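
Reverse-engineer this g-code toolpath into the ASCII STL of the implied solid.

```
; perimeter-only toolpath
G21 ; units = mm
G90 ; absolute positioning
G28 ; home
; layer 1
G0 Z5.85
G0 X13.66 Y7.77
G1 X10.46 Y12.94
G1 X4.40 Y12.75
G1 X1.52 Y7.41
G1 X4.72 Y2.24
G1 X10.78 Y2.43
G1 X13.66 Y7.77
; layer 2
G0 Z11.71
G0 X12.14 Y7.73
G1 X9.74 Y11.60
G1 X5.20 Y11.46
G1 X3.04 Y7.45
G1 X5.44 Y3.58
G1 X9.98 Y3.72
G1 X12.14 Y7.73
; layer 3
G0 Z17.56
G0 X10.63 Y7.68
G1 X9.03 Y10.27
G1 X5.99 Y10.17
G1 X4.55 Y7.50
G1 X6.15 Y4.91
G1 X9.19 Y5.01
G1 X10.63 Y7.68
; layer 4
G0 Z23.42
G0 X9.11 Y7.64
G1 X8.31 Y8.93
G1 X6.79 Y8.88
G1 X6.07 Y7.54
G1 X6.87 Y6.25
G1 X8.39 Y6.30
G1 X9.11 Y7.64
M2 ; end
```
solid part
  facet normal 0.0000 0.0000 -1.0000
    outer loop
      vertex 3.60 14.04 0.00
      vertex 11.18 14.28 0.00
      vertex 15.18 7.82 0.00
    endloop
  endfacet
  facet normal 0.0000 0.0000 -1.0000
    outer loop
      vertex 0.00 7.36 0.00
      vertex 3.60 14.04 0.00
      vertex 15.18 7.82 0.00
    endloop
  endfacet
  facet normal 0.0000 0.0000 -1.0000
    outer loop
      vertex 4.00 0.90 0.00
      vertex 0.00 7.36 0.00
      vertex 15.18 7.82 0.00
    endloop
  endfacet
  facet normal 0.0000 0.0000 -1.0000
    outer loop
      vertex 11.58 1.14 0.00
      vertex 4.00 0.90 0.00
      vertex 15.18 7.82 0.00
    endloop
  endfacet
  facet normal 0.8295 0.5136 0.2191
    outer loop
      vertex 15.18 7.82 0.00
      vertex 11.18 14.28 0.00
      vertex 7.59 7.59 29.27
    endloop
  endfacet
  facet normal -0.0309 0.9752 0.2191
    outer loop
      vertex 11.18 14.28 0.00
      vertex 3.60 14.04 0.00
      vertex 7.59 7.59 29.27
    endloop
  endfacet
  facet normal -0.8589 0.4629 0.2191
    outer loop
      vertex 3.60 14.04 0.00
      vertex 0.00 7.36 0.00
      vertex 7.59 7.59 29.27
    endloop
  endfacet
  facet normal -0.8295 -0.5136 0.2191
    outer loop
      vertex 0.00 7.36 0.00
      vertex 4.00 0.90 0.00
      vertex 7.59 7.59 29.27
    endloop
  endfacet
  facet normal 0.0309 -0.9752 0.2191
    outer loop
      vertex 4.00 0.90 0.00
      vertex 11.58 1.14 0.00
      vertex 7.59 7.59 29.27
    endloop
  endfacet
  facet normal 0.8589 -0.4629 0.2191
    outer loop
      vertex 11.58 1.14 0.00
      vertex 15.18 7.82 0.00
      vertex 7.59 7.59 29.27
    endloop
  endfacet
endsolid part

The G0 Z moves step by Δz≈5.85 mm. The G1 loops shrink linearly with z, so the solid tapers from its base footprint up to z≈29.3. Closing with a flat bottom cap and the tapered top and triangulating gives 10 facets — a regular 6-sided pyramid, base circumscribed radius ≈ 7.59 mm, apex at z ≈ 29.3 mm.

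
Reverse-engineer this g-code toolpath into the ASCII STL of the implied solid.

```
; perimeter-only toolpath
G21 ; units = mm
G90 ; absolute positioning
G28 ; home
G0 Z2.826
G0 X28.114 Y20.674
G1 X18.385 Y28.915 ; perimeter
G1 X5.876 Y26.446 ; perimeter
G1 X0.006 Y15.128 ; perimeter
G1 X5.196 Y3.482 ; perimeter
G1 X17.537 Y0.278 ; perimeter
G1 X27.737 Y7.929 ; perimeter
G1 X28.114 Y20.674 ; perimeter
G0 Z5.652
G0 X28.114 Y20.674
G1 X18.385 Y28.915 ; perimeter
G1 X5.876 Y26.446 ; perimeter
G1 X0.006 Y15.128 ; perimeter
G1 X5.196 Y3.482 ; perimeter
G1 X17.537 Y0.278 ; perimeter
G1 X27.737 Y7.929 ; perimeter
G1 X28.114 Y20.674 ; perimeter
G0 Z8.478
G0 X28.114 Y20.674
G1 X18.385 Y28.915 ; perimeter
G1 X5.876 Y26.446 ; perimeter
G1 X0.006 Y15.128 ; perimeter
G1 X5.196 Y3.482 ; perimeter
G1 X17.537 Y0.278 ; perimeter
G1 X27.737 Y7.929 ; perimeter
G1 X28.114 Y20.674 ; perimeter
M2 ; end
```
solid part
  facet normal 0.0000 0.0000 -1.0000
    outer loop
      vertex 5.876 26.446 0.000
      vertex 18.385 28.915 0.000
      vertex 28.114 20.674 0.000
    endloop
  endfacet
  facet normal 0.0000 0.0000 -1.0000
    outer loop
      vertex 0.006 15.128 0.000
      vertex 5.876 26.446 0.000
      vertex 28.114 20.674 0.000
    endloop
  endfacet
  facet normal 0.0000 0.0000 -1.0000
    outer loop
      vertex 5.196 3.482 0.000
      vertex 0.006 15.128 0.000
      vertex 28.114 20.674 0.000
    endloop
  endfacet
  facet normal 0.0000 0.0000 -1.0000
    outer loop
      vertex 17.537 0.278 0.000
      vertex 5.196 3.482 0.000
      vertex 28.114 20.674 0.000
    endloop
  endfacet
  facet normal 0.0000 0.0000 -1.0000
    outer loop
      vertex 27.737 7.929 0.000
      vertex 17.537 0.278 0.000
      vertex 28.114 20.674 0.000
    endloop
  endfacet
  facet normal 0.0000 0.0000 1.0000
    outer loop
      vertex 28.114 20.674 8.478
      vertex 18.385 28.915 8.478
      vertex 5.876 26.446 8.478
    endloop
  endfacet
  facet normal 0.0000 0.0000 1.0000
    outer loop
      vertex 28.114 20.674 8.478
      vertex 5.876 26.446 8.478
      vertex 0.006 15.128 8.478
    endloop
  endfacet
  facet normal 0.0000 0.0000 1.0000
    outer loop
      vertex 28.114 20.674 8.478
      vertex 0.006 15.128 8.478
      vertex 5.196 3.482 8.478
    endloop
  endfacet
  facet normal 0.0000 0.0000 1.0000
    outer loop
      vertex 28.114 20.674 8.478
      vertex 5.196 3.482 8.478
      vertex 17.537 0.278 8.478
    endloop
  endfacet
  facet normal 0.0000 0.0000 1.0000
    outer loop
      vertex 28.114 20.674 8.478
      vertex 17.537 0.278 8.478
      vertex 27.737 7.929 8.478
    endloop
  endfacet
  facet normal 0.6463 0.7630 0.0000
    outer loop
      vertex 28.114 20.674 0.000
      vertex 18.385 28.915 0.000
      vertex 18.385 28.915 8.478
    endloop
  endfacet
  facet normal 0.6463 0.7630 0.0000
    outer loop
      vertex 28.114 20.674 0.000
      vertex 18.385 28.915 8.478
      vertex 28.114 20.674 8.478
    endloop
  endfacet
  facet normal -0.1936 0.9811 0.0000
    outer loop
      vertex 18.385 28.915 0.000
      vertex 5.876 26.446 0.000
      vertex 5.876 26.446 8.478
    endloop
  endfacet
  facet normal -0.1936 0.9811 0.0000
    outer loop
      vertex 18.385 28.915 0.000
      vertex 5.876 26.446 8.478
      vertex 18.385 28.915 8.478
    endloop
  endfacet
  facet normal -0.8877 0.4604 0.0000
    outer loop
      vertex 5.876 26.446 0.000
      vertex 0.006 15.128 0.000
      vertex 0.006 15.128 8.478
    endloop
  endfacet
  facet normal -0.8877 0.4604 0.0000
    outer loop
      vertex 5.876 26.446 0.000
      vertex 0.006 15.128 8.478
      vertex 5.876 26.446 8.478
    endloop
  endfacet
  facet normal -0.9134 -0.4071 0.0000
    outer loop
      vertex 0.006 15.128 0.000
      vertex 5.196 3.482 0.000
      vertex 5.196 3.482 8.478
    endloop
  endfacet
  facet normal -0.9134 -0.4071 0.0000
    outer loop
      vertex 0.006 15.128 0.000
      vertex 5.196 3.482 8.478
      vertex 0.006 15.128 8.478
    endloop
  endfacet
  facet normal -0.2513 -0.9679 0.0000
    outer loop
      vertex 5.196 3.482 0.000
      vertex 17.537 0.278 0.000
      vertex 17.537 0.278 8.478
    endloop
  endfacet
  facet normal -0.2513 -0.9679 0.0000
    outer loop
      vertex 5.196 3.482 0.000
      vertex 17.537 0.278 8.478
      vertex 5.196 3.482 8.478
    endloop
  endfacet
  facet normal 0.6001 -0.8000 0.0000
    outer loop
      vertex 17.537 0.278 0.000
      vertex 27.737 7.929 0.000
      vertex 27.737 7.929 8.478
    endloop
  endfacet
  facet normal 0.6001 -0.8000 0.0000
    outer loop
      vertex 17.537 0.278 0.000
      vertex 27.737 7.929 8.478
      vertex 17.537 0.278 8.478
    endloop
  endfacet
  facet normal 0.9996 -0.0296 0.0000
    outer loop
      vertex 27.737 7.929 0.000
      vertex 28.114 20.674 0.000
      vertex 28.114 20.674 8.478
    endloop
  endfacet
  facet normal 0.9996 -0.0296 0.0000
    outer loop
      vertex 27.737 7.929 0.000
      vertex 28.114 20.674 8.478
      vertex 27.737 7.929 8.478
    endloop
  endfacet
endsolid part

The G0 Z moves step by Δz≈2.826 mm. Every layer's G1 loop is the same polygon, so the solid is a straight extrusion of it from z=0 to z≈8.48. Closing with flat bottom and top caps and triangulating gives 24 facets — a regular 7-sided prism (a cylinder approximated with 7 flat sides), circumscribed radius ≈ 14.7 mm, height ≈ 8.48 mm.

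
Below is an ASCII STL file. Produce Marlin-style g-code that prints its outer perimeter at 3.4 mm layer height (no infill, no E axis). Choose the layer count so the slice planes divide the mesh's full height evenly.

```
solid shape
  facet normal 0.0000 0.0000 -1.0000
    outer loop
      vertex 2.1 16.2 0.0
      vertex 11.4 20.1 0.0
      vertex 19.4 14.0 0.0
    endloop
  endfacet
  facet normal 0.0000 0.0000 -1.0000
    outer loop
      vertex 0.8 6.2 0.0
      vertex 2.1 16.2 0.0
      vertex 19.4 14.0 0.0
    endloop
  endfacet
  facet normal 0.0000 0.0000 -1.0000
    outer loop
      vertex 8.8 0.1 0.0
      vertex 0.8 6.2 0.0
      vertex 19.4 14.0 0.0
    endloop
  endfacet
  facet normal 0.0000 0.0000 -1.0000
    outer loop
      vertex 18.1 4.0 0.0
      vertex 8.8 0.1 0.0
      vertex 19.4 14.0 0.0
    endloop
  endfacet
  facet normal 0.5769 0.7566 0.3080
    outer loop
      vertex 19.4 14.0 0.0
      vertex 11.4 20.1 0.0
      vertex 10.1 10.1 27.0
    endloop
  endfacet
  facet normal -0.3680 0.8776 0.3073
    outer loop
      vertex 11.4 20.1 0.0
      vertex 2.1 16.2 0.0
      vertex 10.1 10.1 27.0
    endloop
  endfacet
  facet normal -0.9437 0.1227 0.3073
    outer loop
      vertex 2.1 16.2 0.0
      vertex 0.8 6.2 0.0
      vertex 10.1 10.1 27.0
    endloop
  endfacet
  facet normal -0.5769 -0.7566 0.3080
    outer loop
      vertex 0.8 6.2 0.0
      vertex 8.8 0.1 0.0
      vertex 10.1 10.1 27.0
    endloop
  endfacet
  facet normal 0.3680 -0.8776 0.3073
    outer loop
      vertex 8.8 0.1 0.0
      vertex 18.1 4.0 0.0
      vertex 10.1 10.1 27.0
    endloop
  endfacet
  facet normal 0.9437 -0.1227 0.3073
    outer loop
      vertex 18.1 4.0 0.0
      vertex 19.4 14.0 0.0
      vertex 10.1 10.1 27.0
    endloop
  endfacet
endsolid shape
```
; perimeter-only toolpath
G21 ; units = mm
G90 ; absolute positioning
G28 ; home
; layer 1
G0 Z3.4
G0 X18.2 Y13.5
G1 X11.2 Y18.9
G1 X3.1 Y15.4
G1 X2.0 Y6.7
G1 X9.0 Y1.3
G1 X17.1 Y4.8
G1 X18.2 Y13.5
; layer 2
G0 Z6.8
G0 X17.1 Y13.0
G1 X11.1 Y17.6
G1 X4.1 Y14.7
G1 X3.1 Y7.2
G1 X9.1 Y2.6
G1 X16.1 Y5.5
G1 X17.1 Y13.0
; layer 3
G0 Z10.1
G0 X15.9 Y12.5
G1 X10.9 Y16.4
G1 X5.1 Y13.9
G1 X4.3 Y7.7
G1 X9.3 Y3.8
G1 X15.1 Y6.3
G1 X15.9 Y12.5
; layer 4
G0 Z13.5
G0 X14.8 Y12.1
G1 X10.8 Y15.1
G1 X6.1 Y13.1
G1 X5.5 Y8.2
G1 X9.4 Y5.1
G1 X14.1 Y7.0
G1 X14.8 Y12.1
; layer 5
G0 Z16.9
G0 X13.6 Y11.6
G1 X10.6 Y13.9
G1 X7.1 Y12.4
G1 X6.6 Y8.6
G1 X9.6 Y6.3
G1 X13.1 Y7.8
G1 X13.6 Y11.6
; layer 6
G0 Z20.2
G0 X12.4 Y11.1
G1 X10.4 Y12.6
G1 X8.1 Y11.6
G1 X7.8 Y9.1
G1 X9.8 Y7.6
G1 X12.1 Y8.6
G1 X12.4 Y11.1
; layer 7
G0 Z23.6
G0 X11.3 Y10.6
G1 X10.3 Y11.4
G1 X9.1 Y10.9
G1 X8.9 Y9.6
G1 X9.9 Y8.8
G1 X11.1 Y9.3
G1 X11.3 Y10.6
M2 ; end

The solid is a regular 6-sided pyramid, base circumscribed radius ≈ 10.1 mm, apex at z ≈ 27 mm. Slicing at Δz = 3.4 mm — 8 equal slices spanning the solid's height, so layer i sits at z = i·h/8 — gives 7 non-empty perimeters. Each is a 6-segment closed polygon; G0 lifts to the layer z and rapids to the start vertex, then G1 traces the edges. The cross-section shrinks linearly with z (the slice at the apex is degenerate and omitted).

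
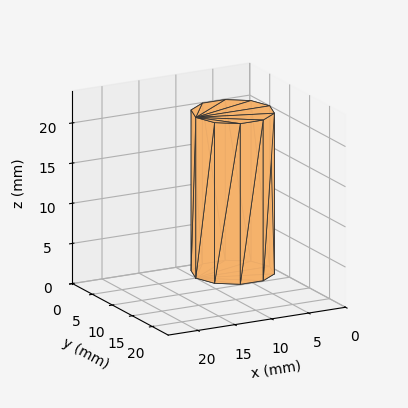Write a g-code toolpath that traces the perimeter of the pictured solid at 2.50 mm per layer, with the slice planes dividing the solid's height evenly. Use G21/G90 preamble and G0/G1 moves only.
Reading the render: the shape is a regular 10-sided prism (a cylinder approximated with 10 flat sides), circumscribed radius ≈ 5 mm, height ≈ 20 mm (dimensions read to the nearest mm from the axis ticks). For the g-code, the solid's height is divided into equal slices at the stated Δz and each level perimeter traced with G1 moves after a G0 lift.

; perimeter-only toolpath
G21 ; units = mm
G90 ; absolute positioning
G28 ; home
; layer 1
G0 Z2.50
G0 X10.00 Y5.00
G1 X9.05 Y7.94
G1 X6.55 Y9.76
G1 X3.45 Y9.76
G1 X0.95 Y7.94
G1 X0.00 Y5.00
G1 X0.95 Y2.06
G1 X3.45 Y0.24
G1 X6.55 Y0.24
G1 X9.05 Y2.06
G1 X10.00 Y5.00
; layer 2
G0 Z5.00
G0 X10.00 Y5.00
G1 X9.05 Y7.94
G1 X6.55 Y9.76
G1 X3.45 Y9.76
G1 X0.95 Y7.94
G1 X0.00 Y5.00
G1 X0.95 Y2.06
G1 X3.45 Y0.24
G1 X6.55 Y0.24
G1 X9.05 Y2.06
G1 X10.00 Y5.00
; layer 3
G0 Z7.50
G0 X10.00 Y5.00
G1 X9.05 Y7.94
G1 X6.55 Y9.76
G1 X3.45 Y9.76
G1 X0.95 Y7.94
G1 X0.00 Y5.00
G1 X0.95 Y2.06
G1 X3.45 Y0.24
G1 X6.55 Y0.24
G1 X9.05 Y2.06
G1 X10.00 Y5.00
; layer 4
G0 Z10.00
G0 X10.00 Y5.00
G1 X9.05 Y7.94
G1 X6.55 Y9.76
G1 X3.45 Y9.76
G1 X0.95 Y7.94
G1 X0.00 Y5.00
G1 X0.95 Y2.06
G1 X3.45 Y0.24
G1 X6.55 Y0.24
G1 X9.05 Y2.06
G1 X10.00 Y5.00
; layer 5
G0 Z12.50
G0 X10.00 Y5.00
G1 X9.05 Y7.94
G1 X6.55 Y9.76
G1 X3.45 Y9.76
G1 X0.95 Y7.94
G1 X0.00 Y5.00
G1 X0.95 Y2.06
G1 X3.45 Y0.24
G1 X6.55 Y0.24
G1 X9.05 Y2.06
G1 X10.00 Y5.00
; layer 6
G0 Z15.00
G0 X10.00 Y5.00
G1 X9.05 Y7.94
G1 X6.55 Y9.76
G1 X3.45 Y9.76
G1 X0.95 Y7.94
G1 X0.00 Y5.00
G1 X0.95 Y2.06
G1 X3.45 Y0.24
G1 X6.55 Y0.24
G1 X9.05 Y2.06
G1 X10.00 Y5.00
; layer 7
G0 Z17.50
G0 X10.00 Y5.00
G1 X9.05 Y7.94
G1 X6.55 Y9.76
G1 X3.45 Y9.76
G1 X0.95 Y7.94
G1 X0.00 Y5.00
G1 X0.95 Y2.06
G1 X3.45 Y0.24
G1 X6.55 Y0.24
G1 X9.05 Y2.06
G1 X10.00 Y5.00
; layer 8
G0 Z20.00
G0 X10.00 Y5.00
G1 X9.05 Y7.94
G1 X6.55 Y9.76
G1 X3.45 Y9.76
G1 X0.95 Y7.94
G1 X0.00 Y5.00
G1 X0.95 Y2.06
G1 X3.45 Y0.24
G1 X6.55 Y0.24
G1 X9.05 Y2.06
G1 X10.00 Y5.00
M2 ; end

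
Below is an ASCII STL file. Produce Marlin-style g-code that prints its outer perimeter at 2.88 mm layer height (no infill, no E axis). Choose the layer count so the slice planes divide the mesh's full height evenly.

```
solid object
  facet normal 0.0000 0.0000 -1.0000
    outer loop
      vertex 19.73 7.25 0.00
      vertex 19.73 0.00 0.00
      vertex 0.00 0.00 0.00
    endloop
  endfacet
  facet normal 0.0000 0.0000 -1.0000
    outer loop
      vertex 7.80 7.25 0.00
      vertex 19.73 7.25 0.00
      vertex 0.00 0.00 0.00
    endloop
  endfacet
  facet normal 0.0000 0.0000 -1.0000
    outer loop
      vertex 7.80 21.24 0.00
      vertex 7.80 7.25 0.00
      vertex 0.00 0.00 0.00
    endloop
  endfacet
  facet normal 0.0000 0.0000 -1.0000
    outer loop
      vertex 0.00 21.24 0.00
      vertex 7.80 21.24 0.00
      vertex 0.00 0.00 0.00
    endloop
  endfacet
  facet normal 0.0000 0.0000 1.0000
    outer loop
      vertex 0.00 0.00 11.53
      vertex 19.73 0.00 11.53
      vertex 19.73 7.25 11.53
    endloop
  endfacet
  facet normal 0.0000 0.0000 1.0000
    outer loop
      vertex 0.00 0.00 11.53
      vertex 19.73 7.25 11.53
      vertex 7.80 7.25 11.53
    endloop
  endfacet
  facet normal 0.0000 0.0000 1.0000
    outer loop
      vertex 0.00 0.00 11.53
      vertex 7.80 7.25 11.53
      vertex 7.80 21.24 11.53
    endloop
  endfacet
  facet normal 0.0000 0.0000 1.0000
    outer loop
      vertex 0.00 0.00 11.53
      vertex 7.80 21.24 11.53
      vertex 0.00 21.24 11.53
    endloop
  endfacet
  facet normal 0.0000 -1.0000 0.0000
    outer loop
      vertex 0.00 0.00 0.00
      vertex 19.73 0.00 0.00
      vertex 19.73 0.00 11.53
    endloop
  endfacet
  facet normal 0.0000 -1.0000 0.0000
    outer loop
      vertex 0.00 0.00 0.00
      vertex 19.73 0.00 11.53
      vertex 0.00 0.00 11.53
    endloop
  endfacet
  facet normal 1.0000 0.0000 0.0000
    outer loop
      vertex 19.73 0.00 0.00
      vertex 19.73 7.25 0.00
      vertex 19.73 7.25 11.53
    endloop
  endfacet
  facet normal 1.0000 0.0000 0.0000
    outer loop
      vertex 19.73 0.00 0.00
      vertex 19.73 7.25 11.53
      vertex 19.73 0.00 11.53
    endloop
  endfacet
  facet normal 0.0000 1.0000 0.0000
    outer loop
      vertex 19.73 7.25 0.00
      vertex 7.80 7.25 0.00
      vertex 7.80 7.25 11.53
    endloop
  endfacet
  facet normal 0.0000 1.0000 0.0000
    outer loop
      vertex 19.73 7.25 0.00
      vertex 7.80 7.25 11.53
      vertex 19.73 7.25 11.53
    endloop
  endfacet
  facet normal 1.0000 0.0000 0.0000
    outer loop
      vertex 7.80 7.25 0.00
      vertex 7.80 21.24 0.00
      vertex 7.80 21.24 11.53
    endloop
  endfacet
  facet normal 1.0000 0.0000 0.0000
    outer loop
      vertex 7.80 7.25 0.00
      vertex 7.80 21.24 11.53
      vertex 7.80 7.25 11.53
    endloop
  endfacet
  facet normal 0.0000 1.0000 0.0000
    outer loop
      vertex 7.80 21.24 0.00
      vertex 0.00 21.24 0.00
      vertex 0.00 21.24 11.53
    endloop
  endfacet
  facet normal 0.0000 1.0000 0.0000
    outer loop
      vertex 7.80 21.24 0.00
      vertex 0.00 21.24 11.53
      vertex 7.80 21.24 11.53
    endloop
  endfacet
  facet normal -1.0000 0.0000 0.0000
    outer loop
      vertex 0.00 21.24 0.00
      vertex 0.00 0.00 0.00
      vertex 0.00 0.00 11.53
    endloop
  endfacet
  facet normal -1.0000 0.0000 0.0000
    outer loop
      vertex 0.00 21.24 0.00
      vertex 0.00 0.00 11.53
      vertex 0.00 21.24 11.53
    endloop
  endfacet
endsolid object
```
; perimeter-only toolpath
G21 ; units = mm
G90 ; absolute positioning
G28 ; home
; layer 1
G0 Z2.88
G0 X0.00 Y0.00
G1 X19.73 Y0.00
G1 X19.73 Y7.25
G1 X7.80 Y7.25
G1 X7.80 Y21.24
G1 X0.00 Y21.24
G1 X0.00 Y0.00
; layer 2
G0 Z5.76
G0 X0.00 Y0.00
G1 X19.73 Y0.00
G1 X19.73 Y7.25
G1 X7.80 Y7.25
G1 X7.80 Y21.24
G1 X0.00 Y21.24
G1 X0.00 Y0.00
; layer 3
G0 Z8.65
G0 X0.00 Y0.00
G1 X19.73 Y0.00
G1 X19.73 Y7.25
G1 X7.80 Y7.25
G1 X7.80 Y21.24
G1 X0.00 Y21.24
G1 X0.00 Y0.00
; layer 4
G0 Z11.53
G0 X0.00 Y0.00
G1 X19.73 Y0.00
G1 X19.73 Y7.25
G1 X7.80 Y7.25
G1 X7.80 Y21.24
G1 X0.00 Y21.24
G1 X0.00 Y0.00
M2 ; end

The solid is an L-shaped prism: outer 19.7 × 21.2 mm, arm thicknesses ≈ 7.25 mm (horizontal) and 7.8 mm (vertical), extruded 11.5 mm in z. Slicing at Δz = 2.88 mm — 4 equal slices spanning the solid's height, so layer i sits at z = i·h/4 — gives 4 non-empty perimeters. Each is a 6-segment closed polygon; G0 lifts to the layer z and rapids to the start vertex, then G1 traces the edges.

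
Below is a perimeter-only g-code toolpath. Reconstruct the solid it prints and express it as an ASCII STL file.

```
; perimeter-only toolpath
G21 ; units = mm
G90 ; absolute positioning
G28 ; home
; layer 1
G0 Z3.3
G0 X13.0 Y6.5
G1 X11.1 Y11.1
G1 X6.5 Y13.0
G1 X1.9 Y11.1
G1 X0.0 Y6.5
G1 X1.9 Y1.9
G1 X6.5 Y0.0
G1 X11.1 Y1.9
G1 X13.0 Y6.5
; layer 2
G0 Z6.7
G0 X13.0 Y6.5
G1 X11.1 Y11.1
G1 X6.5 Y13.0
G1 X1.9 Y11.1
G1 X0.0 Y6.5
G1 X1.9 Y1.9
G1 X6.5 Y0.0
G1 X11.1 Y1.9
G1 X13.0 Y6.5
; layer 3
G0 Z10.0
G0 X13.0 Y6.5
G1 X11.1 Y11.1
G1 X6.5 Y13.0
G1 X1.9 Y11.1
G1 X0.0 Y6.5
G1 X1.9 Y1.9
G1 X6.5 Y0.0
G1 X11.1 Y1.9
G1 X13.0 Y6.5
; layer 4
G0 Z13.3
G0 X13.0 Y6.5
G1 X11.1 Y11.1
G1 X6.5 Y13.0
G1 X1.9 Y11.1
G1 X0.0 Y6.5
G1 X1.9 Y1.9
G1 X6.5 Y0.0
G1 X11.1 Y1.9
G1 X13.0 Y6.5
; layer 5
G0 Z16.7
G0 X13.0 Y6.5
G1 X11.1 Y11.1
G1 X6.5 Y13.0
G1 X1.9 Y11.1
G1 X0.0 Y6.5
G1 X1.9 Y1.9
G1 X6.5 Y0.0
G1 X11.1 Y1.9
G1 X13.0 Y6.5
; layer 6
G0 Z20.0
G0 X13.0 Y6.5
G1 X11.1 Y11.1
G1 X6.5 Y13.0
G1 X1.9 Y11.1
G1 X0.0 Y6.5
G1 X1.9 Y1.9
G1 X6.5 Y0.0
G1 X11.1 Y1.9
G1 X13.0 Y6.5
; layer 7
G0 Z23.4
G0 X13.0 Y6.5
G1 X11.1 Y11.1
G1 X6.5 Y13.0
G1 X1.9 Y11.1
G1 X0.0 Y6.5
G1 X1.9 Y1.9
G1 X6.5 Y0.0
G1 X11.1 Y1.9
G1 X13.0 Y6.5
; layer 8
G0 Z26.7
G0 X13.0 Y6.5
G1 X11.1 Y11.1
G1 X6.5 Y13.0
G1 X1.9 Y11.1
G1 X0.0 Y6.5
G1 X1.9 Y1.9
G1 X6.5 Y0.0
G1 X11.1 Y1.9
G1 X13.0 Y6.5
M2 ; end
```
solid part
  facet normal 0.0000 0.0000 -1.0000
    outer loop
      vertex 6.5 13.0 0.0
      vertex 11.1 11.1 0.0
      vertex 13.0 6.5 0.0
    endloop
  endfacet
  facet normal 0.0000 0.0000 -1.0000
    outer loop
      vertex 1.9 11.1 0.0
      vertex 6.5 13.0 0.0
      vertex 13.0 6.5 0.0
    endloop
  endfacet
  facet normal 0.0000 0.0000 -1.0000
    outer loop
      vertex 0.0 6.5 0.0
      vertex 1.9 11.1 0.0
      vertex 13.0 6.5 0.0
    endloop
  endfacet
  facet normal 0.0000 0.0000 -1.0000
    outer loop
      vertex 1.9 1.9 0.0
      vertex 0.0 6.5 0.0
      vertex 13.0 6.5 0.0
    endloop
  endfacet
  facet normal 0.0000 0.0000 -1.0000
    outer loop
      vertex 6.5 0.0 0.0
      vertex 1.9 1.9 0.0
      vertex 13.0 6.5 0.0
    endloop
  endfacet
  facet normal 0.0000 0.0000 -1.0000
    outer loop
      vertex 11.1 1.9 0.0
      vertex 6.5 0.0 0.0
      vertex 13.0 6.5 0.0
    endloop
  endfacet
  facet normal 0.0000 0.0000 1.0000
    outer loop
      vertex 13.0 6.5 26.7
      vertex 11.1 11.1 26.7
      vertex 6.5 13.0 26.7
    endloop
  endfacet
  facet normal 0.0000 0.0000 1.0000
    outer loop
      vertex 13.0 6.5 26.7
      vertex 6.5 13.0 26.7
      vertex 1.9 11.1 26.7
    endloop
  endfacet
  facet normal 0.0000 0.0000 1.0000
    outer loop
      vertex 13.0 6.5 26.7
      vertex 1.9 11.1 26.7
      vertex 0.0 6.5 26.7
    endloop
  endfacet
  facet normal 0.0000 0.0000 1.0000
    outer loop
      vertex 13.0 6.5 26.7
      vertex 0.0 6.5 26.7
      vertex 1.9 1.9 26.7
    endloop
  endfacet
  facet normal 0.0000 0.0000 1.0000
    outer loop
      vertex 13.0 6.5 26.7
      vertex 1.9 1.9 26.7
      vertex 6.5 0.0 26.7
    endloop
  endfacet
  facet normal 0.0000 0.0000 1.0000
    outer loop
      vertex 13.0 6.5 26.7
      vertex 6.5 0.0 26.7
      vertex 11.1 1.9 26.7
    endloop
  endfacet
  facet normal 0.9243 0.3818 0.0000
    outer loop
      vertex 13.0 6.5 0.0
      vertex 11.1 11.1 0.0
      vertex 11.1 11.1 26.7
    endloop
  endfacet
  facet normal 0.9243 0.3818 0.0000
    outer loop
      vertex 13.0 6.5 0.0
      vertex 11.1 11.1 26.7
      vertex 13.0 6.5 26.7
    endloop
  endfacet
  facet normal 0.3818 0.9243 0.0000
    outer loop
      vertex 11.1 11.1 0.0
      vertex 6.5 13.0 0.0
      vertex 6.5 13.0 26.7
    endloop
  endfacet
  facet normal 0.3818 0.9243 0.0000
    outer loop
      vertex 11.1 11.1 0.0
      vertex 6.5 13.0 26.7
      vertex 11.1 11.1 26.7
    endloop
  endfacet
  facet normal -0.3818 0.9243 0.0000
    outer loop
      vertex 6.5 13.0 0.0
      vertex 1.9 11.1 0.0
      vertex 1.9 11.1 26.7
    endloop
  endfacet
  facet normal -0.3818 0.9243 0.0000
    outer loop
      vertex 6.5 13.0 0.0
      vertex 1.9 11.1 26.7
      vertex 6.5 13.0 26.7
    endloop
  endfacet
  facet normal -0.9243 0.3818 0.0000
    outer loop
      vertex 1.9 11.1 0.0
      vertex 0.0 6.5 0.0
      vertex 0.0 6.5 26.7
    endloop
  endfacet
  facet normal -0.9243 0.3818 0.0000
    outer loop
      vertex 1.9 11.1 0.0
      vertex 0.0 6.5 26.7
      vertex 1.9 11.1 26.7
    endloop
  endfacet
  facet normal -0.9243 -0.3818 0.0000
    outer loop
      vertex 0.0 6.5 0.0
      vertex 1.9 1.9 0.0
      vertex 1.9 1.9 26.7
    endloop
  endfacet
  facet normal -0.9243 -0.3818 0.0000
    outer loop
      vertex 0.0 6.5 0.0
      vertex 1.9 1.9 26.7
      vertex 0.0 6.5 26.7
    endloop
  endfacet
  facet normal -0.3818 -0.9243 0.0000
    outer loop
      vertex 1.9 1.9 0.0
      vertex 6.5 0.0 0.0
      vertex 6.5 0.0 26.7
    endloop
  endfacet
  facet normal -0.3818 -0.9243 0.0000
    outer loop
      vertex 1.9 1.9 0.0
      vertex 6.5 0.0 26.7
      vertex 1.9 1.9 26.7
    endloop
  endfacet
  facet normal 0.3818 -0.9243 0.0000
    outer loop
      vertex 6.5 0.0 0.0
      vertex 11.1 1.9 0.0
      vertex 11.1 1.9 26.7
    endloop
  endfacet
  facet normal 0.3818 -0.9243 0.0000
    outer loop
      vertex 6.5 0.0 0.0
      vertex 11.1 1.9 26.7
      vertex 6.5 0.0 26.7
    endloop
  endfacet
  facet normal 0.9243 -0.3818 0.0000
    outer loop
      vertex 11.1 1.9 0.0
      vertex 13.0 6.5 0.0
      vertex 13.0 6.5 26.7
    endloop
  endfacet
  facet normal 0.9243 -0.3818 0.0000
    outer loop
      vertex 11.1 1.9 0.0
      vertex 13.0 6.5 26.7
      vertex 11.1 1.9 26.7
    endloop
  endfacet
endsolid part

The G0 Z moves step by Δz≈3.3 mm. Every layer's G1 loop is the same polygon, so the solid is a straight extrusion of it from z=0 to z≈26.7. Closing with flat bottom and top caps and triangulating gives 28 facets — a regular 8-sided prism (a cylinder approximated with 8 flat sides), circumscribed radius ≈ 6.5 mm, height ≈ 26.7 mm.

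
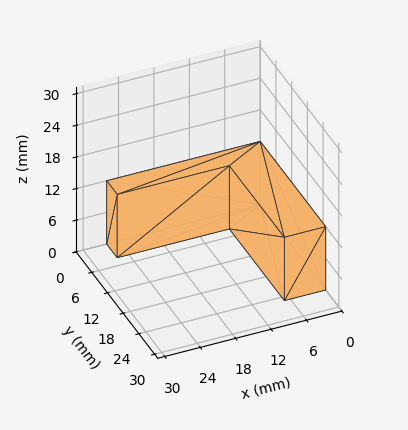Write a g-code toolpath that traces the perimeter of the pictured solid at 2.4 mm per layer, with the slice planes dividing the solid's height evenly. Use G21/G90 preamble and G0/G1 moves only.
Reading the render: the shape is an L-shaped prism: outer 26 × 25 mm, arm thicknesses ≈ 4 mm (horizontal) and 7 mm (vertical), extruded 12 mm in z (dimensions read to the nearest mm from the axis ticks). For the g-code, the solid's height is divided into equal slices at the stated Δz and each level perimeter traced with G1 moves after a G0 lift.

; perimeter-only toolpath
G21 ; units = mm
G90 ; absolute positioning
G28 ; home
; layer 1
G0 Z2.4
G0 X0.0 Y0.0
G1 X26.0 Y0.0
G1 X26.0 Y4.0
G1 X7.0 Y4.0
G1 X7.0 Y25.0
G1 X0.0 Y25.0
G1 X0.0 Y0.0
; layer 2
G0 Z4.8
G0 X0.0 Y0.0
G1 X26.0 Y0.0
G1 X26.0 Y4.0
G1 X7.0 Y4.0
G1 X7.0 Y25.0
G1 X0.0 Y25.0
G1 X0.0 Y0.0
; layer 3
G0 Z7.2
G0 X0.0 Y0.0
G1 X26.0 Y0.0
G1 X26.0 Y4.0
G1 X7.0 Y4.0
G1 X7.0 Y25.0
G1 X0.0 Y25.0
G1 X0.0 Y0.0
; layer 4
G0 Z9.6
G0 X0.0 Y0.0
G1 X26.0 Y0.0
G1 X26.0 Y4.0
G1 X7.0 Y4.0
G1 X7.0 Y25.0
G1 X0.0 Y25.0
G1 X0.0 Y0.0
; layer 5
G0 Z12.0
G0 X0.0 Y0.0
G1 X26.0 Y0.0
G1 X26.0 Y4.0
G1 X7.0 Y4.0
G1 X7.0 Y25.0
G1 X0.0 Y25.0
G1 X0.0 Y0.0
M2 ; end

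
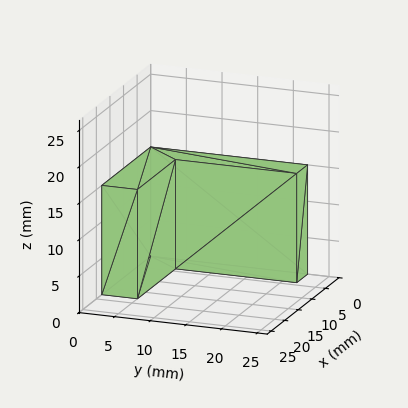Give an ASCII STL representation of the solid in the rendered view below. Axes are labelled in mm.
Reading the render: the shape is an L-shaped prism: outer 18 × 22 mm, arm thicknesses ≈ 5 mm (horizontal) and 4 mm (vertical), extruded 15 mm in z (dimensions read to the nearest mm from the axis ticks). For the STL, each face is triangulated and given an outward normal.

solid part
  facet normal 0.0000 0.0000 -1.0000
    outer loop
      vertex 18.000 5.000 0.000
      vertex 18.000 0.000 0.000
      vertex 0.000 0.000 0.000
    endloop
  endfacet
  facet normal 0.0000 0.0000 -1.0000
    outer loop
      vertex 4.000 5.000 0.000
      vertex 18.000 5.000 0.000
      vertex 0.000 0.000 0.000
    endloop
  endfacet
  facet normal 0.0000 0.0000 -1.0000
    outer loop
      vertex 4.000 22.000 0.000
      vertex 4.000 5.000 0.000
      vertex 0.000 0.000 0.000
    endloop
  endfacet
  facet normal 0.0000 0.0000 -1.0000
    outer loop
      vertex 0.000 22.000 0.000
      vertex 4.000 22.000 0.000
      vertex 0.000 0.000 0.000
    endloop
  endfacet
  facet normal 0.0000 0.0000 1.0000
    outer loop
      vertex 0.000 0.000 15.000
      vertex 18.000 0.000 15.000
      vertex 18.000 5.000 15.000
    endloop
  endfacet
  facet normal 0.0000 0.0000 1.0000
    outer loop
      vertex 0.000 0.000 15.000
      vertex 18.000 5.000 15.000
      vertex 4.000 5.000 15.000
    endloop
  endfacet
  facet normal 0.0000 0.0000 1.0000
    outer loop
      vertex 0.000 0.000 15.000
      vertex 4.000 5.000 15.000
      vertex 4.000 22.000 15.000
    endloop
  endfacet
  facet normal 0.0000 0.0000 1.0000
    outer loop
      vertex 0.000 0.000 15.000
      vertex 4.000 22.000 15.000
      vertex 0.000 22.000 15.000
    endloop
  endfacet
  facet normal 0.0000 -1.0000 0.0000
    outer loop
      vertex 0.000 0.000 0.000
      vertex 18.000 0.000 0.000
      vertex 18.000 0.000 15.000
    endloop
  endfacet
  facet normal 0.0000 -1.0000 0.0000
    outer loop
      vertex 0.000 0.000 0.000
      vertex 18.000 0.000 15.000
      vertex 0.000 0.000 15.000
    endloop
  endfacet
  facet normal 1.0000 0.0000 0.0000
    outer loop
      vertex 18.000 0.000 0.000
      vertex 18.000 5.000 0.000
      vertex 18.000 5.000 15.000
    endloop
  endfacet
  facet normal 1.0000 0.0000 0.0000
    outer loop
      vertex 18.000 0.000 0.000
      vertex 18.000 5.000 15.000
      vertex 18.000 0.000 15.000
    endloop
  endfacet
  facet normal 0.0000 1.0000 0.0000
    outer loop
      vertex 18.000 5.000 0.000
      vertex 4.000 5.000 0.000
      vertex 4.000 5.000 15.000
    endloop
  endfacet
  facet normal 0.0000 1.0000 0.0000
    outer loop
      vertex 18.000 5.000 0.000
      vertex 4.000 5.000 15.000
      vertex 18.000 5.000 15.000
    endloop
  endfacet
  facet normal 1.0000 0.0000 0.0000
    outer loop
      vertex 4.000 5.000 0.000
      vertex 4.000 22.000 0.000
      vertex 4.000 22.000 15.000
    endloop
  endfacet
  facet normal 1.0000 0.0000 0.0000
    outer loop
      vertex 4.000 5.000 0.000
      vertex 4.000 22.000 15.000
      vertex 4.000 5.000 15.000
    endloop
  endfacet
  facet normal 0.0000 1.0000 0.0000
    outer loop
      vertex 4.000 22.000 0.000
      vertex 0.000 22.000 0.000
      vertex 0.000 22.000 15.000
    endloop
  endfacet
  facet normal 0.0000 1.0000 0.0000
    outer loop
      vertex 4.000 22.000 0.000
      vertex 0.000 22.000 15.000
      vertex 4.000 22.000 15.000
    endloop
  endfacet
  facet normal -1.0000 0.0000 0.0000
    outer loop
      vertex 0.000 22.000 0.000
      vertex 0.000 0.000 0.000
      vertex 0.000 0.000 15.000
    endloop
  endfacet
  facet normal -1.0000 0.0000 0.0000
    outer loop
      vertex 0.000 22.000 0.000
      vertex 0.000 0.000 15.000
      vertex 0.000 22.000 15.000
    endloop
  endfacet
endsolid part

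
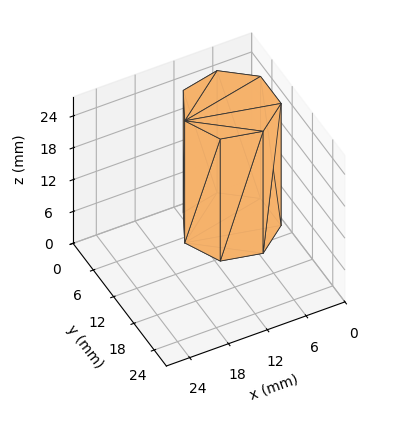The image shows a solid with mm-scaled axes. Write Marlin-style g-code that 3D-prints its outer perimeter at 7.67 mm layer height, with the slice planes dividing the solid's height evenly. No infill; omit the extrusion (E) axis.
Reading the render: the shape is a regular 7-sided prism (a cylinder approximated with 7 flat sides), circumscribed radius ≈ 7 mm, height ≈ 23 mm (dimensions read to the nearest mm from the axis ticks). For the g-code, the solid's height is divided into equal slices at the stated Δz and each level perimeter traced with G1 moves after a G0 lift.

; perimeter-only toolpath
G21 ; units = mm
G90 ; absolute positioning
G28 ; home
; layer 1
G0 Z7.67
G0 X14.00 Y7.00
G1 X11.36 Y12.47
G1 X5.44 Y13.82
G1 X0.69 Y10.04
G1 X0.69 Y3.96
G1 X5.44 Y0.18
G1 X11.36 Y1.53
G1 X14.00 Y7.00
; layer 2
G0 Z15.33
G0 X14.00 Y7.00
G1 X11.36 Y12.47
G1 X5.44 Y13.82
G1 X0.69 Y10.04
G1 X0.69 Y3.96
G1 X5.44 Y0.18
G1 X11.36 Y1.53
G1 X14.00 Y7.00
; layer 3
G0 Z23.00
G0 X14.00 Y7.00
G1 X11.36 Y12.47
G1 X5.44 Y13.82
G1 X0.69 Y10.04
G1 X0.69 Y3.96
G1 X5.44 Y0.18
G1 X11.36 Y1.53
G1 X14.00 Y7.00
M2 ; end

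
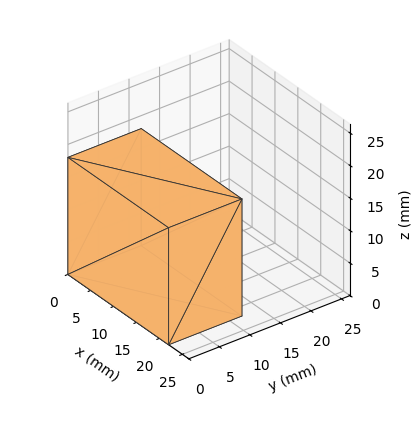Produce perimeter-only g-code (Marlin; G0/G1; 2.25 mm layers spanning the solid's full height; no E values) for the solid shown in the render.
Reading the render: the shape is a rectangular box, roughly 22 × 12 mm footprint and 18 mm tall (dimensions read to the nearest mm from the axis ticks). For the g-code, the solid's height is divided into equal slices at the stated Δz and each level perimeter traced with G1 moves after a G0 lift.

; perimeter-only toolpath
G21 ; units = mm
G90 ; absolute positioning
G28 ; home
; layer 1
G0 Z2.25
G0 X0.00 Y0.00
G1 X22.00 Y0.00
G1 X22.00 Y12.00
G1 X0.00 Y12.00
G1 X0.00 Y0.00
; layer 2
G0 Z4.50
G0 X0.00 Y0.00
G1 X22.00 Y0.00
G1 X22.00 Y12.00
G1 X0.00 Y12.00
G1 X0.00 Y0.00
; layer 3
G0 Z6.75
G0 X0.00 Y0.00
G1 X22.00 Y0.00
G1 X22.00 Y12.00
G1 X0.00 Y12.00
G1 X0.00 Y0.00
; layer 4
G0 Z9.00
G0 X0.00 Y0.00
G1 X22.00 Y0.00
G1 X22.00 Y12.00
G1 X0.00 Y12.00
G1 X0.00 Y0.00
; layer 5
G0 Z11.25
G0 X0.00 Y0.00
G1 X22.00 Y0.00
G1 X22.00 Y12.00
G1 X0.00 Y12.00
G1 X0.00 Y0.00
; layer 6
G0 Z13.50
G0 X0.00 Y0.00
G1 X22.00 Y0.00
G1 X22.00 Y12.00
G1 X0.00 Y12.00
G1 X0.00 Y0.00
; layer 7
G0 Z15.75
G0 X0.00 Y0.00
G1 X22.00 Y0.00
G1 X22.00 Y12.00
G1 X0.00 Y12.00
G1 X0.00 Y0.00
; layer 8
G0 Z18.00
G0 X0.00 Y0.00
G1 X22.00 Y0.00
G1 X22.00 Y12.00
G1 X0.00 Y12.00
G1 X0.00 Y0.00
M2 ; end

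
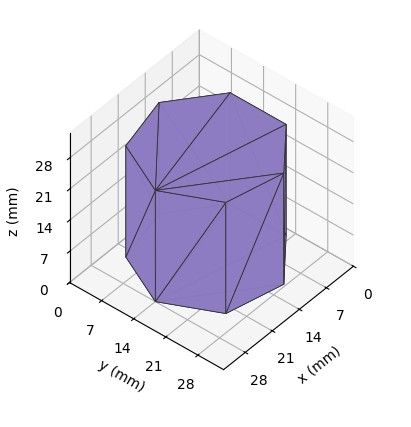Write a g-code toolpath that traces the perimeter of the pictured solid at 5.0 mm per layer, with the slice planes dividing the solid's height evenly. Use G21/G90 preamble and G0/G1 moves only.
Reading the render: the shape is a regular 7-sided prism (a cylinder approximated with 7 flat sides), circumscribed radius ≈ 14 mm, height ≈ 25 mm (dimensions read to the nearest mm from the axis ticks). For the g-code, the solid's height is divided into equal slices at the stated Δz and each level perimeter traced with G1 moves after a G0 lift.

; perimeter-only toolpath
G21 ; units = mm
G90 ; absolute positioning
G28 ; home
; layer 1
G0 Z5.0
G0 X28.0 Y14.0
G1 X22.7 Y24.9
G1 X10.9 Y27.6
G1 X1.4 Y20.1
G1 X1.4 Y7.9
G1 X10.9 Y0.4
G1 X22.7 Y3.1
G1 X28.0 Y14.0
; layer 2
G0 Z10.0
G0 X28.0 Y14.0
G1 X22.7 Y24.9
G1 X10.9 Y27.6
G1 X1.4 Y20.1
G1 X1.4 Y7.9
G1 X10.9 Y0.4
G1 X22.7 Y3.1
G1 X28.0 Y14.0
; layer 3
G0 Z15.0
G0 X28.0 Y14.0
G1 X22.7 Y24.9
G1 X10.9 Y27.6
G1 X1.4 Y20.1
G1 X1.4 Y7.9
G1 X10.9 Y0.4
G1 X22.7 Y3.1
G1 X28.0 Y14.0
; layer 4
G0 Z20.0
G0 X28.0 Y14.0
G1 X22.7 Y24.9
G1 X10.9 Y27.6
G1 X1.4 Y20.1
G1 X1.4 Y7.9
G1 X10.9 Y0.4
G1 X22.7 Y3.1
G1 X28.0 Y14.0
; layer 5
G0 Z25.0
G0 X28.0 Y14.0
G1 X22.7 Y24.9
G1 X10.9 Y27.6
G1 X1.4 Y20.1
G1 X1.4 Y7.9
G1 X10.9 Y0.4
G1 X22.7 Y3.1
G1 X28.0 Y14.0
M2 ; end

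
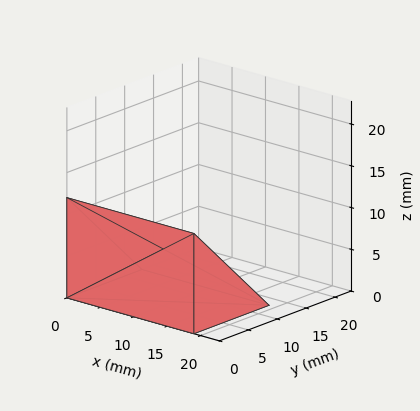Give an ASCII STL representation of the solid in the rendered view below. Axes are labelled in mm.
Reading the render: the shape is a wedge (ramp): 19 × 13 mm base, rising to 12 mm along the y=0 edge and sloping linearly to z=0 at y=13 (dimensions read to the nearest mm from the axis ticks). For the STL, each face is triangulated and given an outward normal.

solid part
  facet normal 0.0000 0.0000 -1.0000
    outer loop
      vertex 19.0 13.0 0.0
      vertex 19.0 0.0 0.0
      vertex 0.0 0.0 0.0
    endloop
  endfacet
  facet normal 0.0000 0.0000 -1.0000
    outer loop
      vertex 0.0 13.0 0.0
      vertex 19.0 13.0 0.0
      vertex 0.0 0.0 0.0
    endloop
  endfacet
  facet normal 0.0000 -1.0000 0.0000
    outer loop
      vertex 0.0 0.0 0.0
      vertex 19.0 0.0 0.0
      vertex 19.0 0.0 12.0
    endloop
  endfacet
  facet normal 0.0000 -1.0000 0.0000
    outer loop
      vertex 0.0 0.0 0.0
      vertex 19.0 0.0 12.0
      vertex 0.0 0.0 12.0
    endloop
  endfacet
  facet normal 0.0000 0.6783 0.7348
    outer loop
      vertex 0.0 0.0 12.0
      vertex 19.0 0.0 12.0
      vertex 19.0 13.0 0.0
    endloop
  endfacet
  facet normal 0.0000 0.6783 0.7348
    outer loop
      vertex 0.0 0.0 12.0
      vertex 19.0 13.0 0.0
      vertex 0.0 13.0 0.0
    endloop
  endfacet
  facet normal -1.0000 0.0000 0.0000
    outer loop
      vertex 0.0 0.0 12.0
      vertex 0.0 13.0 0.0
      vertex 0.0 0.0 0.0
    endloop
  endfacet
  facet normal 1.0000 0.0000 0.0000
    outer loop
      vertex 19.0 0.0 0.0
      vertex 19.0 13.0 0.0
      vertex 19.0 0.0 12.0
    endloop
  endfacet
endsolid part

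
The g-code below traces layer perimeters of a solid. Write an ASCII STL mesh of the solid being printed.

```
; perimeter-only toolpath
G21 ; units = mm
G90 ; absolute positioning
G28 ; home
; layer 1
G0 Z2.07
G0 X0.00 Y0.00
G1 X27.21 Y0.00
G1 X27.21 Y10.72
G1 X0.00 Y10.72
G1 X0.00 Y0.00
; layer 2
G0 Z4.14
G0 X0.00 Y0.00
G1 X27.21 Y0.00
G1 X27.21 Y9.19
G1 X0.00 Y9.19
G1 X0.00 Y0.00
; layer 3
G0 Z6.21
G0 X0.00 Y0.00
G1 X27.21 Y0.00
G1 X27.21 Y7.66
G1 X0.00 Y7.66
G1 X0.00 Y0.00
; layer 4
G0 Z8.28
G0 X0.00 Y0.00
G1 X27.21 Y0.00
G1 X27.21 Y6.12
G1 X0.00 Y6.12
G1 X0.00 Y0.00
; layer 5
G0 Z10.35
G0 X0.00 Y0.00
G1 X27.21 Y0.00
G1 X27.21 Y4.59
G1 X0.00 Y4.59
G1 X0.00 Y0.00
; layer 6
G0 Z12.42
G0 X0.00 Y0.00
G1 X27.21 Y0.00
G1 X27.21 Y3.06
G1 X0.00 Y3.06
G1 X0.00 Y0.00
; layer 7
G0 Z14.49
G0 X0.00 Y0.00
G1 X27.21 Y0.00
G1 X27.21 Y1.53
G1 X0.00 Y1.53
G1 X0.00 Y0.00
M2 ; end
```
solid part
  facet normal 0.0000 0.0000 -1.0000
    outer loop
      vertex 27.21 12.25 0.00
      vertex 27.21 0.00 0.00
      vertex 0.00 0.00 0.00
    endloop
  endfacet
  facet normal 0.0000 0.0000 -1.0000
    outer loop
      vertex 0.00 12.25 0.00
      vertex 27.21 12.25 0.00
      vertex 0.00 0.00 0.00
    endloop
  endfacet
  facet normal 0.0000 -1.0000 0.0000
    outer loop
      vertex 0.00 0.00 0.00
      vertex 27.21 0.00 0.00
      vertex 27.21 0.00 16.56
    endloop
  endfacet
  facet normal 0.0000 -1.0000 0.0000
    outer loop
      vertex 0.00 0.00 0.00
      vertex 27.21 0.00 16.56
      vertex 0.00 0.00 16.56
    endloop
  endfacet
  facet normal 0.0000 0.8039 0.5947
    outer loop
      vertex 0.00 0.00 16.56
      vertex 27.21 0.00 16.56
      vertex 27.21 12.25 0.00
    endloop
  endfacet
  facet normal 0.0000 0.8039 0.5947
    outer loop
      vertex 0.00 0.00 16.56
      vertex 27.21 12.25 0.00
      vertex 0.00 12.25 0.00
    endloop
  endfacet
  facet normal -1.0000 0.0000 0.0000
    outer loop
      vertex 0.00 0.00 16.56
      vertex 0.00 12.25 0.00
      vertex 0.00 0.00 0.00
    endloop
  endfacet
  facet normal 1.0000 0.0000 0.0000
    outer loop
      vertex 27.21 0.00 0.00
      vertex 27.21 12.25 0.00
      vertex 27.21 0.00 16.56
    endloop
  endfacet
endsolid part

The G0 Z moves step by Δz≈2.07 mm. The G1 loops shrink linearly with z, so the solid tapers from its base footprint up to z≈16.6. Closing with a flat bottom cap and the tapered top and triangulating gives 8 facets — a wedge (ramp): 27.2 × 12.2 mm base, rising to 16.6 mm along the y=0 edge and sloping linearly to z=0 at y=12.2.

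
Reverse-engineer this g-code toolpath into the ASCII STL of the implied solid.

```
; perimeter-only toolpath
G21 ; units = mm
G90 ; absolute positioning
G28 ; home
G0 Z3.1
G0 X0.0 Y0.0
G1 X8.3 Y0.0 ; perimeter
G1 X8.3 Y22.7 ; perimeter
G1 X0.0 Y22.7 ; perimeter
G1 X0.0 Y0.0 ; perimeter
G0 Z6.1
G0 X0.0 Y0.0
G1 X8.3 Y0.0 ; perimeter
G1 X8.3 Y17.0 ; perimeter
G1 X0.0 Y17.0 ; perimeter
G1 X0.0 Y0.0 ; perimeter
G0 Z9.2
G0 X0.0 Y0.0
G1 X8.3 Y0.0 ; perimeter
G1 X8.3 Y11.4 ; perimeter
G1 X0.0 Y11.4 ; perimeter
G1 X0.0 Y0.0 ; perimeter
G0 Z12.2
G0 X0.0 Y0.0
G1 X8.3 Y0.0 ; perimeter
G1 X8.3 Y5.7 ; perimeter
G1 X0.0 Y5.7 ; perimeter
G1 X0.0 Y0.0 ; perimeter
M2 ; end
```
solid part
  facet normal 0.0000 0.0000 -1.0000
    outer loop
      vertex 8.3 28.4 0.0
      vertex 8.3 0.0 0.0
      vertex 0.0 0.0 0.0
    endloop
  endfacet
  facet normal 0.0000 0.0000 -1.0000
    outer loop
      vertex 0.0 28.4 0.0
      vertex 8.3 28.4 0.0
      vertex 0.0 0.0 0.0
    endloop
  endfacet
  facet normal 0.0000 -1.0000 0.0000
    outer loop
      vertex 0.0 0.0 0.0
      vertex 8.3 0.0 0.0
      vertex 8.3 0.0 15.3
    endloop
  endfacet
  facet normal 0.0000 -1.0000 0.0000
    outer loop
      vertex 0.0 0.0 0.0
      vertex 8.3 0.0 15.3
      vertex 0.0 0.0 15.3
    endloop
  endfacet
  facet normal 0.0000 0.4743 0.8804
    outer loop
      vertex 0.0 0.0 15.3
      vertex 8.3 0.0 15.3
      vertex 8.3 28.4 0.0
    endloop
  endfacet
  facet normal 0.0000 0.4743 0.8804
    outer loop
      vertex 0.0 0.0 15.3
      vertex 8.3 28.4 0.0
      vertex 0.0 28.4 0.0
    endloop
  endfacet
  facet normal -1.0000 0.0000 0.0000
    outer loop
      vertex 0.0 0.0 15.3
      vertex 0.0 28.4 0.0
      vertex 0.0 0.0 0.0
    endloop
  endfacet
  facet normal 1.0000 0.0000 0.0000
    outer loop
      vertex 8.3 0.0 0.0
      vertex 8.3 28.4 0.0
      vertex 8.3 0.0 15.3
    endloop
  endfacet
endsolid part

The G0 Z moves step by Δz≈3.1 mm. The G1 loops shrink linearly with z, so the solid tapers from its base footprint up to z≈15.3. Closing with a flat bottom cap and the tapered top and triangulating gives 8 facets — a wedge (ramp): 8.3 × 28.4 mm base, rising to 15.3 mm along the y=0 edge and sloping linearly to z=0 at y=28.4.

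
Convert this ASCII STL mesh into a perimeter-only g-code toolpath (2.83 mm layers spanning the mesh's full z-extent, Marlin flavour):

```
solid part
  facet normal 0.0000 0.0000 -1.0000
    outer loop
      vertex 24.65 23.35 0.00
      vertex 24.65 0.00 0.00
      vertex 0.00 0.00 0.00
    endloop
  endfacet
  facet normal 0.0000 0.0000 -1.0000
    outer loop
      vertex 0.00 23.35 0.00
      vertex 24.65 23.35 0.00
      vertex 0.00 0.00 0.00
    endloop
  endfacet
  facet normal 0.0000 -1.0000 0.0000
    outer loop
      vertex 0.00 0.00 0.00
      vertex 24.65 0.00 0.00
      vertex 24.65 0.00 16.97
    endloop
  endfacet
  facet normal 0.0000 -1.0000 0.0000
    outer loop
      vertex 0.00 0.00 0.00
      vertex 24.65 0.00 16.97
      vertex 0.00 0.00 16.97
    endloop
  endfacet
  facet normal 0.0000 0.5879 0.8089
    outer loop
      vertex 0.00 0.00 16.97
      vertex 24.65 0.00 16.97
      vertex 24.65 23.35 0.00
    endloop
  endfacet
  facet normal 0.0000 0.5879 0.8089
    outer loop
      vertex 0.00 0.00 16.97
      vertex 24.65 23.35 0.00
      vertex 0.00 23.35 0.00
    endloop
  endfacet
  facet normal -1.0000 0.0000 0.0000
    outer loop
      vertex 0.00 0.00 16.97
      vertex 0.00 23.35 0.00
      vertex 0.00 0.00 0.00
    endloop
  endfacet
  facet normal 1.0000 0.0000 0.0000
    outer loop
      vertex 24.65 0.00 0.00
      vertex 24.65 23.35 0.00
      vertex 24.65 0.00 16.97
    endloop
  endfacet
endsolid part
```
; perimeter-only toolpath
G21 ; units = mm
G90 ; absolute positioning
G28 ; home
; layer 1
G0 Z2.83
G0 X0.00 Y0.00
G1 X24.65 Y0.00
G1 X24.65 Y19.46
G1 X0.00 Y19.46
G1 X0.00 Y0.00
; layer 2
G0 Z5.66
G0 X0.00 Y0.00
G1 X24.65 Y0.00
G1 X24.65 Y15.57
G1 X0.00 Y15.57
G1 X0.00 Y0.00
; layer 3
G0 Z8.48
G0 X0.00 Y0.00
G1 X24.65 Y0.00
G1 X24.65 Y11.68
G1 X0.00 Y11.68
G1 X0.00 Y0.00
; layer 4
G0 Z11.31
G0 X0.00 Y0.00
G1 X24.65 Y0.00
G1 X24.65 Y7.78
G1 X0.00 Y7.78
G1 X0.00 Y0.00
; layer 5
G0 Z14.14
G0 X0.00 Y0.00
G1 X24.65 Y0.00
G1 X24.65 Y3.89
G1 X0.00 Y3.89
G1 X0.00 Y0.00
M2 ; end

The solid is a wedge (ramp): 24.6 × 23.4 mm base, rising to 17 mm along the y=0 edge and sloping linearly to z=0 at y=23.4. Slicing at Δz = 2.83 mm — 6 equal slices spanning the solid's height, so layer i sits at z = i·h/6 — gives 5 non-empty perimeters. Each is a 4-segment closed polygon; G0 lifts to the layer z and rapids to the start vertex, then G1 traces the edges. The cross-section shrinks linearly with z (the slice at the apex is degenerate and omitted).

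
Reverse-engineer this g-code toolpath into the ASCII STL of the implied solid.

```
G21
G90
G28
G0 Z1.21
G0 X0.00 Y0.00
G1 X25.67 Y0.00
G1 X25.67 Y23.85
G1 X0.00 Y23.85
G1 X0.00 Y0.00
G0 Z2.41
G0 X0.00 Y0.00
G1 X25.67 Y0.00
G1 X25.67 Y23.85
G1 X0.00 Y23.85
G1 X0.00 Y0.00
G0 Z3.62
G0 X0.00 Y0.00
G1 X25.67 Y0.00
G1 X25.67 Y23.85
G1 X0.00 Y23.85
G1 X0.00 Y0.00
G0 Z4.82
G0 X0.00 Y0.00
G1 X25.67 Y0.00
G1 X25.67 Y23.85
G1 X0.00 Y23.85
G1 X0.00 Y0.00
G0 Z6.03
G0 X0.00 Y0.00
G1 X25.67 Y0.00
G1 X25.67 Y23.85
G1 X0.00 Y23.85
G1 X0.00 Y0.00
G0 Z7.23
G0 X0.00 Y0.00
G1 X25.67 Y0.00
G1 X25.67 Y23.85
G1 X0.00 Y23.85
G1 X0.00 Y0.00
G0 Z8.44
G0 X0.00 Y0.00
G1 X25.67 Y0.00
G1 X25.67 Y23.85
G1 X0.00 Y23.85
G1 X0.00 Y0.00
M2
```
solid part
  facet normal 0.0000 0.0000 -1.0000
    outer loop
      vertex 25.67 23.85 0.00
      vertex 25.67 0.00 0.00
      vertex 0.00 0.00 0.00
    endloop
  endfacet
  facet normal 0.0000 0.0000 -1.0000
    outer loop
      vertex 0.00 23.85 0.00
      vertex 25.67 23.85 0.00
      vertex 0.00 0.00 0.00
    endloop
  endfacet
  facet normal 0.0000 0.0000 1.0000
    outer loop
      vertex 0.00 0.00 8.44
      vertex 25.67 0.00 8.44
      vertex 25.67 23.85 8.44
    endloop
  endfacet
  facet normal 0.0000 0.0000 1.0000
    outer loop
      vertex 0.00 0.00 8.44
      vertex 25.67 23.85 8.44
      vertex 0.00 23.85 8.44
    endloop
  endfacet
  facet normal 0.0000 -1.0000 0.0000
    outer loop
      vertex 0.00 0.00 0.00
      vertex 25.67 0.00 0.00
      vertex 25.67 0.00 8.44
    endloop
  endfacet
  facet normal 0.0000 -1.0000 0.0000
    outer loop
      vertex 0.00 0.00 0.00
      vertex 25.67 0.00 8.44
      vertex 0.00 0.00 8.44
    endloop
  endfacet
  facet normal 0.0000 1.0000 0.0000
    outer loop
      vertex 25.67 23.85 8.44
      vertex 25.67 23.85 0.00
      vertex 0.00 23.85 0.00
    endloop
  endfacet
  facet normal 0.0000 1.0000 0.0000
    outer loop
      vertex 0.00 23.85 8.44
      vertex 25.67 23.85 8.44
      vertex 0.00 23.85 0.00
    endloop
  endfacet
  facet normal -1.0000 0.0000 0.0000
    outer loop
      vertex 0.00 23.85 8.44
      vertex 0.00 23.85 0.00
      vertex 0.00 0.00 0.00
    endloop
  endfacet
  facet normal -1.0000 0.0000 0.0000
    outer loop
      vertex 0.00 0.00 8.44
      vertex 0.00 23.85 8.44
      vertex 0.00 0.00 0.00
    endloop
  endfacet
  facet normal 1.0000 0.0000 0.0000
    outer loop
      vertex 25.67 0.00 0.00
      vertex 25.67 23.85 0.00
      vertex 25.67 23.85 8.44
    endloop
  endfacet
  facet normal 1.0000 0.0000 0.0000
    outer loop
      vertex 25.67 0.00 0.00
      vertex 25.67 23.85 8.44
      vertex 25.67 0.00 8.44
    endloop
  endfacet
endsolid part

The G0 Z moves step by Δz≈1.21 mm. Every layer's G1 loop is the same polygon, so the solid is a straight extrusion of it from z=0 to z≈8.44. Closing with flat bottom and top caps and triangulating gives 12 facets — a rectangular box, roughly 25.7 × 23.9 mm footprint and 8.44 mm tall.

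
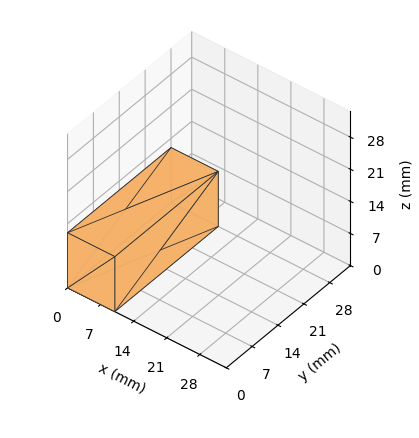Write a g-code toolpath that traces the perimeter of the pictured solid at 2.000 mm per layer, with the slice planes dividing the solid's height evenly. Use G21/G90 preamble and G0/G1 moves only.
Reading the render: the shape is a rectangular box, roughly 10 × 28 mm footprint and 12 mm tall (dimensions read to the nearest mm from the axis ticks). For the g-code, the solid's height is divided into equal slices at the stated Δz and each level perimeter traced with G1 moves after a G0 lift.

; perimeter-only toolpath
G21 ; units = mm
G90 ; absolute positioning
G28 ; home
; layer 1
G0 Z2.000
G0 X0.000 Y0.000
G1 X10.000 Y0.000
G1 X10.000 Y28.000
G1 X0.000 Y28.000
G1 X0.000 Y0.000
; layer 2
G0 Z4.000
G0 X0.000 Y0.000
G1 X10.000 Y0.000
G1 X10.000 Y28.000
G1 X0.000 Y28.000
G1 X0.000 Y0.000
; layer 3
G0 Z6.000
G0 X0.000 Y0.000
G1 X10.000 Y0.000
G1 X10.000 Y28.000
G1 X0.000 Y28.000
G1 X0.000 Y0.000
; layer 4
G0 Z8.000
G0 X0.000 Y0.000
G1 X10.000 Y0.000
G1 X10.000 Y28.000
G1 X0.000 Y28.000
G1 X0.000 Y0.000
; layer 5
G0 Z10.000
G0 X0.000 Y0.000
G1 X10.000 Y0.000
G1 X10.000 Y28.000
G1 X0.000 Y28.000
G1 X0.000 Y0.000
; layer 6
G0 Z12.000
G0 X0.000 Y0.000
G1 X10.000 Y0.000
G1 X10.000 Y28.000
G1 X0.000 Y28.000
G1 X0.000 Y0.000
M2 ; end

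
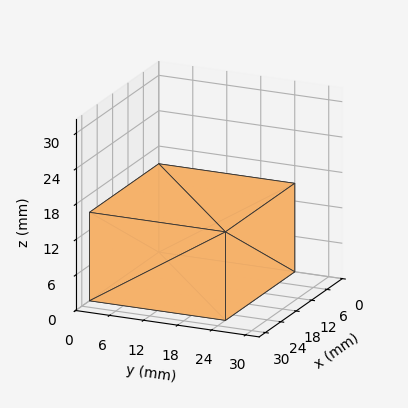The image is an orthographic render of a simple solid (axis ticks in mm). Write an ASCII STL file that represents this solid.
Reading the render: the shape is a rectangular box, roughly 27 × 24 mm footprint and 15 mm tall (dimensions read to the nearest mm from the axis ticks). For the STL, each face is triangulated and given an outward normal.

solid part
  facet normal 0.0000 0.0000 -1.0000
    outer loop
      vertex 27.00 24.00 0.00
      vertex 27.00 0.00 0.00
      vertex 0.00 0.00 0.00
    endloop
  endfacet
  facet normal 0.0000 0.0000 -1.0000
    outer loop
      vertex 0.00 24.00 0.00
      vertex 27.00 24.00 0.00
      vertex 0.00 0.00 0.00
    endloop
  endfacet
  facet normal 0.0000 0.0000 1.0000
    outer loop
      vertex 0.00 0.00 15.00
      vertex 27.00 0.00 15.00
      vertex 27.00 24.00 15.00
    endloop
  endfacet
  facet normal 0.0000 0.0000 1.0000
    outer loop
      vertex 0.00 0.00 15.00
      vertex 27.00 24.00 15.00
      vertex 0.00 24.00 15.00
    endloop
  endfacet
  facet normal 0.0000 -1.0000 0.0000
    outer loop
      vertex 0.00 0.00 0.00
      vertex 27.00 0.00 0.00
      vertex 27.00 0.00 15.00
    endloop
  endfacet
  facet normal 0.0000 -1.0000 0.0000
    outer loop
      vertex 0.00 0.00 0.00
      vertex 27.00 0.00 15.00
      vertex 0.00 0.00 15.00
    endloop
  endfacet
  facet normal 0.0000 1.0000 0.0000
    outer loop
      vertex 27.00 24.00 15.00
      vertex 27.00 24.00 0.00
      vertex 0.00 24.00 0.00
    endloop
  endfacet
  facet normal 0.0000 1.0000 0.0000
    outer loop
      vertex 0.00 24.00 15.00
      vertex 27.00 24.00 15.00
      vertex 0.00 24.00 0.00
    endloop
  endfacet
  facet normal -1.0000 0.0000 0.0000
    outer loop
      vertex 0.00 24.00 15.00
      vertex 0.00 24.00 0.00
      vertex 0.00 0.00 0.00
    endloop
  endfacet
  facet normal -1.0000 0.0000 0.0000
    outer loop
      vertex 0.00 0.00 15.00
      vertex 0.00 24.00 15.00
      vertex 0.00 0.00 0.00
    endloop
  endfacet
  facet normal 1.0000 0.0000 0.0000
    outer loop
      vertex 27.00 0.00 0.00
      vertex 27.00 24.00 0.00
      vertex 27.00 24.00 15.00
    endloop
  endfacet
  facet normal 1.0000 0.0000 0.0000
    outer loop
      vertex 27.00 0.00 0.00
      vertex 27.00 24.00 15.00
      vertex 27.00 0.00 15.00
    endloop
  endfacet
endsolid part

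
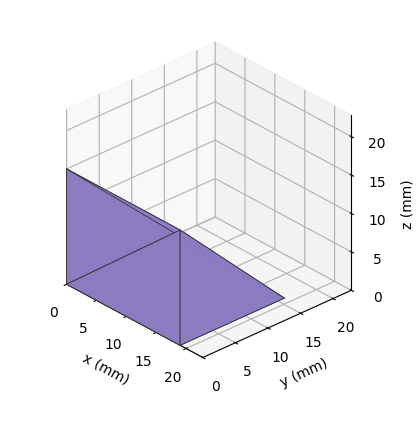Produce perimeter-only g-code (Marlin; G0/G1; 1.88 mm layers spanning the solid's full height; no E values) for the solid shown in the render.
Reading the render: the shape is a wedge (ramp): 19 × 16 mm base, rising to 15 mm along the y=0 edge and sloping linearly to z=0 at y=16 (dimensions read to the nearest mm from the axis ticks). For the g-code, the solid's height is divided into equal slices at the stated Δz and each level perimeter traced with G1 moves after a G0 lift.

; perimeter-only toolpath
G21 ; units = mm
G90 ; absolute positioning
G28 ; home
; layer 1
G0 Z1.88
G0 X0.00 Y0.00
G1 X19.00 Y0.00
G1 X19.00 Y14.00
G1 X0.00 Y14.00
G1 X0.00 Y0.00
; layer 2
G0 Z3.75
G0 X0.00 Y0.00
G1 X19.00 Y0.00
G1 X19.00 Y12.00
G1 X0.00 Y12.00
G1 X0.00 Y0.00
; layer 3
G0 Z5.62
G0 X0.00 Y0.00
G1 X19.00 Y0.00
G1 X19.00 Y10.00
G1 X0.00 Y10.00
G1 X0.00 Y0.00
; layer 4
G0 Z7.50
G0 X0.00 Y0.00
G1 X19.00 Y0.00
G1 X19.00 Y8.00
G1 X0.00 Y8.00
G1 X0.00 Y0.00
; layer 5
G0 Z9.38
G0 X0.00 Y0.00
G1 X19.00 Y0.00
G1 X19.00 Y6.00
G1 X0.00 Y6.00
G1 X0.00 Y0.00
; layer 6
G0 Z11.25
G0 X0.00 Y0.00
G1 X19.00 Y0.00
G1 X19.00 Y4.00
G1 X0.00 Y4.00
G1 X0.00 Y0.00
; layer 7
G0 Z13.12
G0 X0.00 Y0.00
G1 X19.00 Y0.00
G1 X19.00 Y2.00
G1 X0.00 Y2.00
G1 X0.00 Y0.00
M2 ; end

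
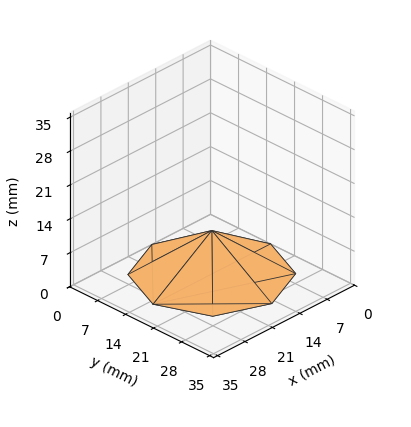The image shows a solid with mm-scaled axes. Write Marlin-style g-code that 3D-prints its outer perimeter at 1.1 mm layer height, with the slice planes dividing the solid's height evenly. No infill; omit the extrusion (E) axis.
Reading the render: the shape is a regular 8-sided pyramid, base circumscribed radius ≈ 15 mm, apex at z ≈ 9 mm (dimensions read to the nearest mm from the axis ticks). For the g-code, the solid's height is divided into equal slices at the stated Δz and each level perimeter traced with G1 moves after a G0 lift.

; perimeter-only toolpath
G21 ; units = mm
G90 ; absolute positioning
G28 ; home
; layer 1
G0 Z1.1
G0 X28.1 Y15.0
G1 X24.3 Y24.3
G1 X15.0 Y28.1
G1 X5.7 Y24.3
G1 X1.9 Y15.0
G1 X5.7 Y5.7
G1 X15.0 Y1.9
G1 X24.3 Y5.7
G1 X28.1 Y15.0
; layer 2
G0 Z2.2
G0 X26.2 Y15.0
G1 X23.0 Y23.0
G1 X15.0 Y26.2
G1 X7.1 Y23.0
G1 X3.8 Y15.0
G1 X7.1 Y7.1
G1 X15.0 Y3.8
G1 X23.0 Y7.1
G1 X26.2 Y15.0
; layer 3
G0 Z3.4
G0 X24.4 Y15.0
G1 X21.6 Y21.6
G1 X15.0 Y24.4
G1 X8.4 Y21.6
G1 X5.6 Y15.0
G1 X8.4 Y8.4
G1 X15.0 Y5.6
G1 X21.6 Y8.4
G1 X24.4 Y15.0
; layer 4
G0 Z4.5
G0 X22.5 Y15.0
G1 X20.3 Y20.3
G1 X15.0 Y22.5
G1 X9.7 Y20.3
G1 X7.5 Y15.0
G1 X9.7 Y9.7
G1 X15.0 Y7.5
G1 X20.3 Y9.7
G1 X22.5 Y15.0
; layer 5
G0 Z5.6
G0 X20.6 Y15.0
G1 X19.0 Y19.0
G1 X15.0 Y20.6
G1 X11.0 Y19.0
G1 X9.4 Y15.0
G1 X11.0 Y11.0
G1 X15.0 Y9.4
G1 X19.0 Y11.0
G1 X20.6 Y15.0
; layer 6
G0 Z6.8
G0 X18.8 Y15.0
G1 X17.6 Y17.6
G1 X15.0 Y18.8
G1 X12.3 Y17.6
G1 X11.2 Y15.0
G1 X12.3 Y12.3
G1 X15.0 Y11.2
G1 X17.6 Y12.3
G1 X18.8 Y15.0
; layer 7
G0 Z7.9
G0 X16.9 Y15.0
G1 X16.3 Y16.3
G1 X15.0 Y16.9
G1 X13.7 Y16.3
G1 X13.1 Y15.0
G1 X13.7 Y13.7
G1 X15.0 Y13.1
G1 X16.3 Y13.7
G1 X16.9 Y15.0
M2 ; end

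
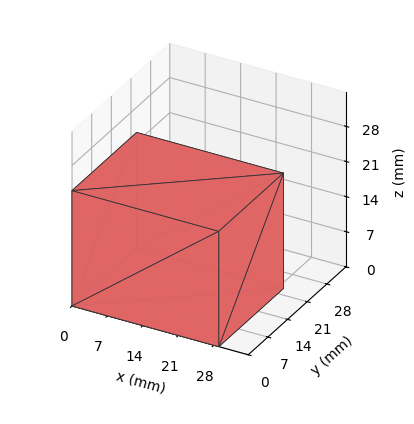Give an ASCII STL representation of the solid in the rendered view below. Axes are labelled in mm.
Reading the render: the shape is a rectangular box, roughly 29 × 23 mm footprint and 23 mm tall (dimensions read to the nearest mm from the axis ticks). For the STL, each face is triangulated and given an outward normal.

solid part
  facet normal 0.0000 0.0000 -1.0000
    outer loop
      vertex 29.00 23.00 0.00
      vertex 29.00 0.00 0.00
      vertex 0.00 0.00 0.00
    endloop
  endfacet
  facet normal 0.0000 0.0000 -1.0000
    outer loop
      vertex 0.00 23.00 0.00
      vertex 29.00 23.00 0.00
      vertex 0.00 0.00 0.00
    endloop
  endfacet
  facet normal 0.0000 0.0000 1.0000
    outer loop
      vertex 0.00 0.00 23.00
      vertex 29.00 0.00 23.00
      vertex 29.00 23.00 23.00
    endloop
  endfacet
  facet normal 0.0000 0.0000 1.0000
    outer loop
      vertex 0.00 0.00 23.00
      vertex 29.00 23.00 23.00
      vertex 0.00 23.00 23.00
    endloop
  endfacet
  facet normal 0.0000 -1.0000 0.0000
    outer loop
      vertex 0.00 0.00 0.00
      vertex 29.00 0.00 0.00
      vertex 29.00 0.00 23.00
    endloop
  endfacet
  facet normal 0.0000 -1.0000 0.0000
    outer loop
      vertex 0.00 0.00 0.00
      vertex 29.00 0.00 23.00
      vertex 0.00 0.00 23.00
    endloop
  endfacet
  facet normal 0.0000 1.0000 0.0000
    outer loop
      vertex 29.00 23.00 23.00
      vertex 29.00 23.00 0.00
      vertex 0.00 23.00 0.00
    endloop
  endfacet
  facet normal 0.0000 1.0000 0.0000
    outer loop
      vertex 0.00 23.00 23.00
      vertex 29.00 23.00 23.00
      vertex 0.00 23.00 0.00
    endloop
  endfacet
  facet normal -1.0000 0.0000 0.0000
    outer loop
      vertex 0.00 23.00 23.00
      vertex 0.00 23.00 0.00
      vertex 0.00 0.00 0.00
    endloop
  endfacet
  facet normal -1.0000 0.0000 0.0000
    outer loop
      vertex 0.00 0.00 23.00
      vertex 0.00 23.00 23.00
      vertex 0.00 0.00 0.00
    endloop
  endfacet
  facet normal 1.0000 0.0000 0.0000
    outer loop
      vertex 29.00 0.00 0.00
      vertex 29.00 23.00 0.00
      vertex 29.00 23.00 23.00
    endloop
  endfacet
  facet normal 1.0000 0.0000 0.0000
    outer loop
      vertex 29.00 0.00 0.00
      vertex 29.00 23.00 23.00
      vertex 29.00 0.00 23.00
    endloop
  endfacet
endsolid part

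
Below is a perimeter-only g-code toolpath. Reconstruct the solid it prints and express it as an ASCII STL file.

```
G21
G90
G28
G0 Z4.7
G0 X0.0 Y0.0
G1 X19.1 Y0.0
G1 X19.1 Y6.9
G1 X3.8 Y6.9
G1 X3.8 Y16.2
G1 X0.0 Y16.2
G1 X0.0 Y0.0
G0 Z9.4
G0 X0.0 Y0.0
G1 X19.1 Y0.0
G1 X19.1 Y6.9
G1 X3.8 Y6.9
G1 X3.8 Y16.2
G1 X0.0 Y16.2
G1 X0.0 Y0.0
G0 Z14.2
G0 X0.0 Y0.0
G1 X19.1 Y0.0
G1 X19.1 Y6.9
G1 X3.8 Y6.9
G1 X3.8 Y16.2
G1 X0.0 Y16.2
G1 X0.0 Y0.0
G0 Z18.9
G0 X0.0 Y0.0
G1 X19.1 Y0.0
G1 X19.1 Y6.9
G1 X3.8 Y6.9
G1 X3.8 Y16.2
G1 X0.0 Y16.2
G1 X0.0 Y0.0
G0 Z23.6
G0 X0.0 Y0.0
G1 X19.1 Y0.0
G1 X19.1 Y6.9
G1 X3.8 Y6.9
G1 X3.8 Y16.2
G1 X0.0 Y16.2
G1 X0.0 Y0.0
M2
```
solid part
  facet normal 0.0000 0.0000 -1.0000
    outer loop
      vertex 19.1 6.9 0.0
      vertex 19.1 0.0 0.0
      vertex 0.0 0.0 0.0
    endloop
  endfacet
  facet normal 0.0000 0.0000 -1.0000
    outer loop
      vertex 3.8 6.9 0.0
      vertex 19.1 6.9 0.0
      vertex 0.0 0.0 0.0
    endloop
  endfacet
  facet normal 0.0000 0.0000 -1.0000
    outer loop
      vertex 3.8 16.2 0.0
      vertex 3.8 6.9 0.0
      vertex 0.0 0.0 0.0
    endloop
  endfacet
  facet normal 0.0000 0.0000 -1.0000
    outer loop
      vertex 0.0 16.2 0.0
      vertex 3.8 16.2 0.0
      vertex 0.0 0.0 0.0
    endloop
  endfacet
  facet normal 0.0000 0.0000 1.0000
    outer loop
      vertex 0.0 0.0 23.6
      vertex 19.1 0.0 23.6
      vertex 19.1 6.9 23.6
    endloop
  endfacet
  facet normal 0.0000 0.0000 1.0000
    outer loop
      vertex 0.0 0.0 23.6
      vertex 19.1 6.9 23.6
      vertex 3.8 6.9 23.6
    endloop
  endfacet
  facet normal 0.0000 0.0000 1.0000
    outer loop
      vertex 0.0 0.0 23.6
      vertex 3.8 6.9 23.6
      vertex 3.8 16.2 23.6
    endloop
  endfacet
  facet normal 0.0000 0.0000 1.0000
    outer loop
      vertex 0.0 0.0 23.6
      vertex 3.8 16.2 23.6
      vertex 0.0 16.2 23.6
    endloop
  endfacet
  facet normal 0.0000 -1.0000 0.0000
    outer loop
      vertex 0.0 0.0 0.0
      vertex 19.1 0.0 0.0
      vertex 19.1 0.0 23.6
    endloop
  endfacet
  facet normal 0.0000 -1.0000 0.0000
    outer loop
      vertex 0.0 0.0 0.0
      vertex 19.1 0.0 23.6
      vertex 0.0 0.0 23.6
    endloop
  endfacet
  facet normal 1.0000 0.0000 0.0000
    outer loop
      vertex 19.1 0.0 0.0
      vertex 19.1 6.9 0.0
      vertex 19.1 6.9 23.6
    endloop
  endfacet
  facet normal 1.0000 0.0000 0.0000
    outer loop
      vertex 19.1 0.0 0.0
      vertex 19.1 6.9 23.6
      vertex 19.1 0.0 23.6
    endloop
  endfacet
  facet normal 0.0000 1.0000 0.0000
    outer loop
      vertex 19.1 6.9 0.0
      vertex 3.8 6.9 0.0
      vertex 3.8 6.9 23.6
    endloop
  endfacet
  facet normal 0.0000 1.0000 0.0000
    outer loop
      vertex 19.1 6.9 0.0
      vertex 3.8 6.9 23.6
      vertex 19.1 6.9 23.6
    endloop
  endfacet
  facet normal 1.0000 0.0000 0.0000
    outer loop
      vertex 3.8 6.9 0.0
      vertex 3.8 16.2 0.0
      vertex 3.8 16.2 23.6
    endloop
  endfacet
  facet normal 1.0000 0.0000 0.0000
    outer loop
      vertex 3.8 6.9 0.0
      vertex 3.8 16.2 23.6
      vertex 3.8 6.9 23.6
    endloop
  endfacet
  facet normal 0.0000 1.0000 0.0000
    outer loop
      vertex 3.8 16.2 0.0
      vertex 0.0 16.2 0.0
      vertex 0.0 16.2 23.6
    endloop
  endfacet
  facet normal 0.0000 1.0000 0.0000
    outer loop
      vertex 3.8 16.2 0.0
      vertex 0.0 16.2 23.6
      vertex 3.8 16.2 23.6
    endloop
  endfacet
  facet normal -1.0000 0.0000 0.0000
    outer loop
      vertex 0.0 16.2 0.0
      vertex 0.0 0.0 0.0
      vertex 0.0 0.0 23.6
    endloop
  endfacet
  facet normal -1.0000 0.0000 0.0000
    outer loop
      vertex 0.0 16.2 0.0
      vertex 0.0 0.0 23.6
      vertex 0.0 16.2 23.6
    endloop
  endfacet
endsolid part

The G0 Z moves step by Δz≈4.7 mm. Every layer's G1 loop is the same polygon, so the solid is a straight extrusion of it from z=0 to z≈23.6. Closing with flat bottom and top caps and triangulating gives 20 facets — an L-shaped prism: outer 19.1 × 16.2 mm, arm thicknesses ≈ 6.9 mm (horizontal) and 3.8 mm (vertical), extruded 23.6 mm in z.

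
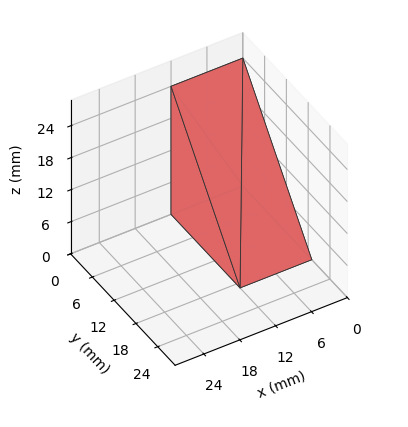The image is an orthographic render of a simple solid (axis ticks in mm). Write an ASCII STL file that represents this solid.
Reading the render: the shape is a wedge (ramp): 12 × 19 mm base, rising to 24 mm along the y=0 edge and sloping linearly to z=0 at y=19 (dimensions read to the nearest mm from the axis ticks). For the STL, each face is triangulated and given an outward normal.

solid part
  facet normal 0.0000 0.0000 -1.0000
    outer loop
      vertex 12.0 19.0 0.0
      vertex 12.0 0.0 0.0
      vertex 0.0 0.0 0.0
    endloop
  endfacet
  facet normal 0.0000 0.0000 -1.0000
    outer loop
      vertex 0.0 19.0 0.0
      vertex 12.0 19.0 0.0
      vertex 0.0 0.0 0.0
    endloop
  endfacet
  facet normal 0.0000 -1.0000 0.0000
    outer loop
      vertex 0.0 0.0 0.0
      vertex 12.0 0.0 0.0
      vertex 12.0 0.0 24.0
    endloop
  endfacet
  facet normal 0.0000 -1.0000 0.0000
    outer loop
      vertex 0.0 0.0 0.0
      vertex 12.0 0.0 24.0
      vertex 0.0 0.0 24.0
    endloop
  endfacet
  facet normal 0.0000 0.7840 0.6207
    outer loop
      vertex 0.0 0.0 24.0
      vertex 12.0 0.0 24.0
      vertex 12.0 19.0 0.0
    endloop
  endfacet
  facet normal 0.0000 0.7840 0.6207
    outer loop
      vertex 0.0 0.0 24.0
      vertex 12.0 19.0 0.0
      vertex 0.0 19.0 0.0
    endloop
  endfacet
  facet normal -1.0000 0.0000 0.0000
    outer loop
      vertex 0.0 0.0 24.0
      vertex 0.0 19.0 0.0
      vertex 0.0 0.0 0.0
    endloop
  endfacet
  facet normal 1.0000 0.0000 0.0000
    outer loop
      vertex 12.0 0.0 0.0
      vertex 12.0 19.0 0.0
      vertex 12.0 0.0 24.0
    endloop
  endfacet
endsolid part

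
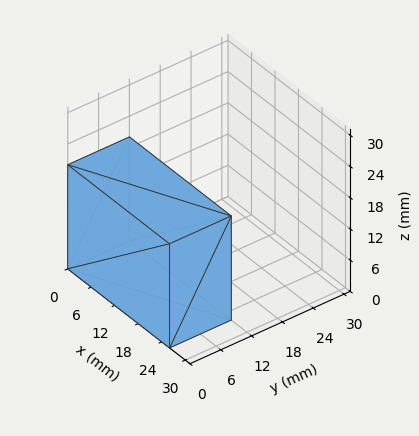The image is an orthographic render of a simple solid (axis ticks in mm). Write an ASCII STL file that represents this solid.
Reading the render: the shape is a rectangular box, roughly 26 × 12 mm footprint and 20 mm tall (dimensions read to the nearest mm from the axis ticks). For the STL, each face is triangulated and given an outward normal.

solid part
  facet normal 0.0000 0.0000 -1.0000
    outer loop
      vertex 26.0 12.0 0.0
      vertex 26.0 0.0 0.0
      vertex 0.0 0.0 0.0
    endloop
  endfacet
  facet normal 0.0000 0.0000 -1.0000
    outer loop
      vertex 0.0 12.0 0.0
      vertex 26.0 12.0 0.0
      vertex 0.0 0.0 0.0
    endloop
  endfacet
  facet normal 0.0000 0.0000 1.0000
    outer loop
      vertex 0.0 0.0 20.0
      vertex 26.0 0.0 20.0
      vertex 26.0 12.0 20.0
    endloop
  endfacet
  facet normal 0.0000 0.0000 1.0000
    outer loop
      vertex 0.0 0.0 20.0
      vertex 26.0 12.0 20.0
      vertex 0.0 12.0 20.0
    endloop
  endfacet
  facet normal 0.0000 -1.0000 0.0000
    outer loop
      vertex 0.0 0.0 0.0
      vertex 26.0 0.0 0.0
      vertex 26.0 0.0 20.0
    endloop
  endfacet
  facet normal 0.0000 -1.0000 0.0000
    outer loop
      vertex 0.0 0.0 0.0
      vertex 26.0 0.0 20.0
      vertex 0.0 0.0 20.0
    endloop
  endfacet
  facet normal 0.0000 1.0000 0.0000
    outer loop
      vertex 26.0 12.0 20.0
      vertex 26.0 12.0 0.0
      vertex 0.0 12.0 0.0
    endloop
  endfacet
  facet normal 0.0000 1.0000 0.0000
    outer loop
      vertex 0.0 12.0 20.0
      vertex 26.0 12.0 20.0
      vertex 0.0 12.0 0.0
    endloop
  endfacet
  facet normal -1.0000 0.0000 0.0000
    outer loop
      vertex 0.0 12.0 20.0
      vertex 0.0 12.0 0.0
      vertex 0.0 0.0 0.0
    endloop
  endfacet
  facet normal -1.0000 0.0000 0.0000
    outer loop
      vertex 0.0 0.0 20.0
      vertex 0.0 12.0 20.0
      vertex 0.0 0.0 0.0
    endloop
  endfacet
  facet normal 1.0000 0.0000 0.0000
    outer loop
      vertex 26.0 0.0 0.0
      vertex 26.0 12.0 0.0
      vertex 26.0 12.0 20.0
    endloop
  endfacet
  facet normal 1.0000 0.0000 0.0000
    outer loop
      vertex 26.0 0.0 0.0
      vertex 26.0 12.0 20.0
      vertex 26.0 0.0 20.0
    endloop
  endfacet
endsolid part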